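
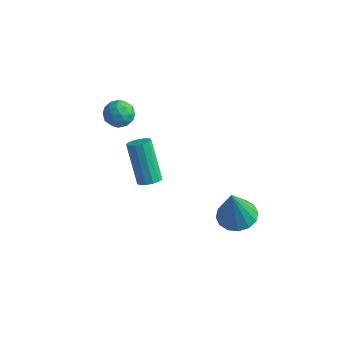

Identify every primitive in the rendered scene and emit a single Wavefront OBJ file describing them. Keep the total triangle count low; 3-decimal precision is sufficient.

v 1.694 2.309 -2.168
v 2.612 2.363 -2.132
v 1.646 1.851 -0.252
v 2.459 2.802 -2.03
v 2.101 3.109 -1.966
v 1.634 3.202 -1.955
v 1.183 3.056 -2.002
v 0.869 2.71 -2.093
v 0.776 2.256 -2.204
v 0.929 1.816 -2.305
v 1.287 1.509 -2.369
v 1.754 1.416 -2.38
v 2.205 1.562 -2.334
v 2.519 1.909 -2.243
v -3.745 2.407 2.675
v -3.265 1.91 2.424
v -4.455 1.53 3.056
v -3.975 1.033 2.805
v -3.801 1.452 3.384
v -3.362 1.994 3.149
v -4.358 1.446 2.331
v -3.919 1.988 2.096
v -3.643 1.315 2.212
v -3.299 1.319 2.862
v -4.421 2.121 2.618
v -4.077 2.125 3.268
v -3.443 2.236 2.516
v -4.277 1.204 2.964
v -4.175 1.451 3.304
v -3.893 1.158 3.157
v -3.5 2.285 2.942
v -3.218 1.993 2.795
v -3.533 1.724 3.359
v -4.502 1.447 2.685
v -4.22 1.155 2.538
v -3.827 2.282 2.323
v -3.545 1.989 2.176
v -4.187 1.716 2.121
v -3.383 1.594 2.244
v -3.8 1.078 2.468
v -4.025 1.321 2.189
v -3.767 1.64 2.051
v -3.181 1.596 2.626
v -3.598 1.08 2.85
v -3.496 1.327 3.19
v -3.238 1.646 3.052
v -3.403 1.247 2.501
v -4.122 2.36 2.63
v -4.539 1.844 2.854
v -4.482 1.794 2.428
v -4.224 2.113 2.29
v -3.92 2.362 3.012
v -4.337 1.846 3.236
v -3.953 1.8 3.429
v -3.695 2.119 3.291
v -4.317 2.193 2.979
v -1.632 0.596 0.085
v -1.151 0.579 0.352
v -2.087 1.227 2.081
v -2.568 1.244 1.815
v -1.175 0.864 0.233
v -2.11 1.512 1.962
v -1.344 1.064 0.066
v -2.279 1.712 1.796
v -1.604 1.115 -0.094
v -2.539 1.763 1.635
v -1.873 1.002 -0.197
v -2.809 1.65 1.532
v -2.066 0.76 -0.211
v -3.001 1.408 1.519
v -2.121 0.466 -0.13
v -3.057 1.113 1.599
v -2.021 0.213 0.019
v -2.957 0.861 1.748
v -1.798 0.082 0.189
v -2.733 0.73 1.918
v -1.522 0.114 0.326
v -2.457 0.762 2.055
v -1.281 0.299 0.387
v -2.216 0.947 2.116
f 2 1 4
f 2 4 3
f 4 1 5
f 4 5 3
f 5 1 6
f 5 6 3
f 6 1 7
f 6 7 3
f 7 1 8
f 7 8 3
f 8 1 9
f 8 9 3
f 9 1 10
f 9 10 3
f 10 1 11
f 10 11 3
f 11 1 12
f 11 12 3
f 12 1 13
f 12 13 3
f 13 1 14
f 13 14 3
f 14 1 2
f 14 2 3
f 15 52 31
f 52 26 55
f 31 55 20
f 52 55 31
f 15 31 27
f 31 20 32
f 27 32 16
f 31 32 27
f 15 27 36
f 27 16 37
f 36 37 22
f 27 37 36
f 15 36 48
f 36 22 51
f 48 51 25
f 36 51 48
f 15 48 52
f 48 25 56
f 52 56 26
f 48 56 52
f 16 32 43
f 32 20 46
f 43 46 24
f 32 46 43
f 20 55 33
f 55 26 54
f 33 54 19
f 55 54 33
f 26 56 53
f 56 25 49
f 53 49 17
f 56 49 53
f 25 51 50
f 51 22 38
f 50 38 21
f 51 38 50
f 22 37 42
f 37 16 39
f 42 39 23
f 37 39 42
f 18 44 30
f 44 24 45
f 30 45 19
f 44 45 30
f 18 30 28
f 30 19 29
f 28 29 17
f 30 29 28
f 18 28 35
f 28 17 34
f 35 34 21
f 28 34 35
f 18 35 40
f 35 21 41
f 40 41 23
f 35 41 40
f 18 40 44
f 40 23 47
f 44 47 24
f 40 47 44
f 19 45 33
f 45 24 46
f 33 46 20
f 45 46 33
f 17 29 53
f 29 19 54
f 53 54 26
f 29 54 53
f 21 34 50
f 34 17 49
f 50 49 25
f 34 49 50
f 23 41 42
f 41 21 38
f 42 38 22
f 41 38 42
f 24 47 43
f 47 23 39
f 43 39 16
f 47 39 43
f 58 57 61
f 58 61 59
f 59 61 62
f 59 62 60
f 61 57 63
f 61 63 62
f 62 63 64
f 62 64 60
f 63 57 65
f 63 65 64
f 64 65 66
f 64 66 60
f 65 57 67
f 65 67 66
f 66 67 68
f 66 68 60
f 67 57 69
f 67 69 68
f 68 69 70
f 68 70 60
f 69 57 71
f 69 71 70
f 70 71 72
f 70 72 60
f 71 57 73
f 71 73 72
f 72 73 74
f 72 74 60
f 73 57 75
f 73 75 74
f 74 75 76
f 74 76 60
f 75 57 77
f 75 77 76
f 76 77 78
f 76 78 60
f 77 57 79
f 77 79 78
f 78 79 80
f 78 80 60
f 79 57 58
f 79 58 80
f 80 58 59
f 80 59 60



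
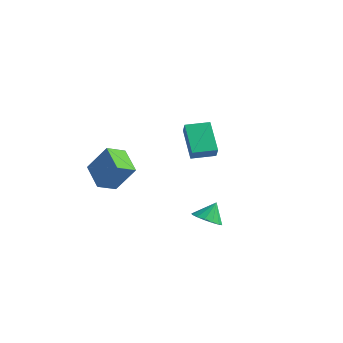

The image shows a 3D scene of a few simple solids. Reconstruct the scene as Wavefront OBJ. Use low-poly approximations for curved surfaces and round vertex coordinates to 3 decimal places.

v 3.269 -0.716 -4.174
v 3.716 -0.093 -4.605
v 3.351 -0.064 -3.146
v 3.278 0.027 -4.646
v 2.838 -0.053 -4.56
v 2.513 -0.311 -4.371
v 2.391 -0.677 -4.129
v 2.504 -1.053 -3.899
v 2.822 -1.34 -3.743
v 3.26 -1.459 -3.702
v 3.7 -1.379 -3.788
v 4.025 -1.121 -3.977
v 4.147 -0.755 -4.219
v 4.034 -0.379 -4.449
v -3.309 -2.144 -3.58
v -4.78 -1.454 -2.853
v -3.034 -1.017 -4.095
v -4.505 -0.326 -3.368
v -2.275 -1.654 -1.952
v -3.746 -0.963 -1.225
v -2 -0.526 -2.467
v -3.471 0.164 -1.74
v -0.12 1.725 -1.766
v 0.344 1.341 -1.045
v -1.487 2.616 -0.413
v -1.022 2.233 0.309
v 0.702 2.867 -1.689
v 1.167 2.484 -0.967
v -0.664 3.759 -0.335
v -0.2 3.375 0.386
f 2 1 4
f 2 4 3
f 4 1 5
f 4 5 3
f 5 1 6
f 5 6 3
f 6 1 7
f 6 7 3
f 7 1 8
f 7 8 3
f 8 1 9
f 8 9 3
f 9 1 10
f 9 10 3
f 10 1 11
f 10 11 3
f 11 1 12
f 11 12 3
f 12 1 13
f 12 13 3
f 13 1 14
f 13 14 3
f 14 1 2
f 14 2 3
f 16 18 15
f 19 16 15
f 15 18 17
f 17 19 15
f 16 22 18
f 20 16 19
f 20 22 16
f 18 22 17
f 21 19 17
f 17 22 21
f 21 20 19
f 22 20 21
f 24 26 23
f 27 24 23
f 23 26 25
f 25 27 23
f 24 30 26
f 28 24 27
f 28 30 24
f 26 30 25
f 29 27 25
f 25 30 29
f 29 28 27
f 30 28 29



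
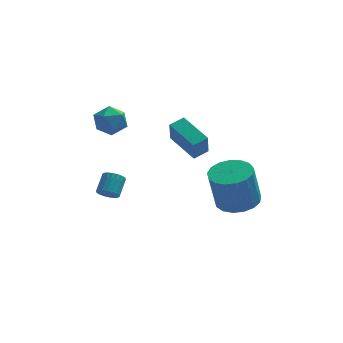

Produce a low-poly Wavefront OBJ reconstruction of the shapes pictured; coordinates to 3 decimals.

v -2.23 1.437 -1.535
v -1.698 1.394 -1.705
v -1.418 2.221 -1.035
v -1.95 2.263 -0.865
v -1.795 1.558 -1.866
v -1.515 2.385 -1.196
v -1.978 1.697 -1.962
v -1.698 2.524 -1.292
v -2.211 1.785 -1.973
v -1.932 2.612 -1.303
v -2.447 1.804 -1.897
v -2.168 2.631 -1.228
v -2.641 1.75 -1.75
v -2.362 2.577 -1.08
v -2.753 1.634 -1.56
v -2.474 2.461 -0.89
v -2.762 1.479 -1.365
v -2.482 2.306 -0.695
v -2.665 1.315 -1.204
v -2.385 2.142 -0.534
v -2.482 1.176 -1.108
v -2.202 2.003 -0.438
v -2.248 1.088 -1.097
v -1.969 1.915 -0.427
v -2.012 1.069 -1.172
v -1.733 1.896 -0.503
v -1.818 1.123 -1.32
v -1.539 1.95 -0.65
v -1.706 1.239 -1.51
v -1.427 2.066 -0.84
v 3.673 -0.755 -0.521
v 4.636 -1.154 -0.395
v 4.27 -1.404 1.607
v 3.307 -1.005 1.481
v 4.699 -0.661 -0.322
v 4.334 -0.911 1.68
v 4.528 -0.189 -0.294
v 4.163 -0.44 1.708
v 4.16 0.153 -0.318
v 3.795 -0.098 1.683
v 3.681 0.287 -0.389
v 3.316 0.036 1.613
v 3.2 0.182 -0.49
v 2.835 -0.068 1.512
v 2.827 -0.137 -0.598
v 2.462 -0.387 1.404
v 2.648 -0.598 -0.688
v 2.283 -0.848 1.314
v 2.703 -1.094 -0.74
v 2.338 -1.345 1.262
v 2.981 -1.513 -0.742
v 2.616 -1.764 1.26
v 3.417 -1.759 -0.693
v 3.052 -2.009 1.309
v 3.911 -1.774 -0.605
v 3.546 -2.024 1.397
v 4.351 -1.556 -0.497
v 3.986 -1.806 1.504
v 1.718 0.852 1.218
v 1.677 0.288 2.421
v 0.648 2.154 1.791
v 0.607 1.59 2.995
v 2.373 1.29 1.445
v 2.332 0.726 2.649
v 1.303 2.592 2.019
v 1.262 2.028 3.222
v -2.661 3.056 2.04
v -1.798 3.284 2.012
v -2.402 2.216 3.188
v -1.539 2.444 3.16
v -2.154 3.049 3.394
v -2.314 3.568 2.684
v -1.886 1.932 2.516
v -2.046 2.451 1.806
v -1.319 2.59 2.306
v -1.484 3.28 2.849
v -2.716 2.22 2.351
v -2.881 2.91 2.894
f 2 1 5
f 2 5 3
f 3 5 6
f 3 6 4
f 5 1 7
f 5 7 6
f 6 7 8
f 6 8 4
f 7 1 9
f 7 9 8
f 8 9 10
f 8 10 4
f 9 1 11
f 9 11 10
f 10 11 12
f 10 12 4
f 11 1 13
f 11 13 12
f 12 13 14
f 12 14 4
f 13 1 15
f 13 15 14
f 14 15 16
f 14 16 4
f 15 1 17
f 15 17 16
f 16 17 18
f 16 18 4
f 17 1 19
f 17 19 18
f 18 19 20
f 18 20 4
f 19 1 21
f 19 21 20
f 20 21 22
f 20 22 4
f 21 1 23
f 21 23 22
f 22 23 24
f 22 24 4
f 23 1 25
f 23 25 24
f 24 25 26
f 24 26 4
f 25 1 27
f 25 27 26
f 26 27 28
f 26 28 4
f 27 1 29
f 27 29 28
f 28 29 30
f 28 30 4
f 29 1 2
f 29 2 30
f 30 2 3
f 30 3 4
f 32 31 35
f 32 35 33
f 33 35 36
f 33 36 34
f 35 31 37
f 35 37 36
f 36 37 38
f 36 38 34
f 37 31 39
f 37 39 38
f 38 39 40
f 38 40 34
f 39 31 41
f 39 41 40
f 40 41 42
f 40 42 34
f 41 31 43
f 41 43 42
f 42 43 44
f 42 44 34
f 43 31 45
f 43 45 44
f 44 45 46
f 44 46 34
f 45 31 47
f 45 47 46
f 46 47 48
f 46 48 34
f 47 31 49
f 47 49 48
f 48 49 50
f 48 50 34
f 49 31 51
f 49 51 50
f 50 51 52
f 50 52 34
f 51 31 53
f 51 53 52
f 52 53 54
f 52 54 34
f 53 31 55
f 53 55 54
f 54 55 56
f 54 56 34
f 55 31 57
f 55 57 56
f 56 57 58
f 56 58 34
f 57 31 32
f 57 32 58
f 58 32 33
f 58 33 34
f 60 62 59
f 63 60 59
f 59 62 61
f 61 63 59
f 60 66 62
f 64 60 63
f 64 66 60
f 62 66 61
f 65 63 61
f 61 66 65
f 65 64 63
f 66 64 65
f 67 78 72
f 67 72 68
f 67 68 74
f 67 74 77
f 67 77 78
f 68 72 76
f 72 78 71
f 78 77 69
f 77 74 73
f 74 68 75
f 70 76 71
f 70 71 69
f 70 69 73
f 70 73 75
f 70 75 76
f 71 76 72
f 69 71 78
f 73 69 77
f 75 73 74
f 76 75 68



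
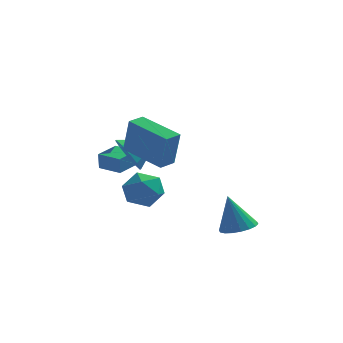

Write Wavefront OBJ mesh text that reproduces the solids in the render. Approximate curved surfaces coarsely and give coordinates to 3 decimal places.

v -3.307 -0.191 -0.365
v -2.691 -0.719 -1
v -2.073 0.371 0.365
v -2.798 -0.148 -1.259
v -3.099 0.407 -1.177
v -3.48 0.733 -0.785
v -3.795 0.706 -0.232
v -3.923 0.336 0.27
v -3.816 -0.235 0.529
v -3.514 -0.79 0.447
v -3.134 -1.116 0.055
v -2.819 -1.089 -0.498
v 1.608 -1.787 -3.857
v 2.347 -2.174 -3.609
v 1.112 -1.613 -2.103
v 2.445 -1.8 -3.619
v 2.377 -1.423 -3.675
v 2.157 -1.118 -3.767
v 1.828 -0.945 -3.877
v 1.456 -0.939 -3.983
v 1.113 -1.101 -4.064
v 0.869 -1.399 -4.104
v 0.771 -1.774 -4.094
v 0.839 -2.151 -4.038
v 1.059 -2.456 -3.946
v 1.388 -2.628 -3.836
v 1.76 -2.634 -3.73
v 2.102 -2.472 -3.649
v -4.756 1.112 -1.735
v -4.775 1.03 -0.869
v -4.114 2.201 -1.617
v -4.133 2.119 -0.751
v -3.747 0.521 -1.769
v -3.766 0.439 -0.903
v -3.105 1.61 -1.651
v -3.124 1.528 -0.785
v -1.578 -3.421 0.231
v -1.292 -3.735 1.99
v -3.277 -2.152 0.734
v -2.991 -2.466 2.493
v -1.069 -2.754 0.267
v -0.783 -3.068 2.026
v -2.768 -1.485 0.77
v -2.482 -1.799 2.529
v -3.458 1.058 -2.712
v -2.461 1.331 -2.469
v -2.959 -0.571 -2.931
v -1.962 -0.298 -2.688
v -2.714 -0.283 -1.938
v -3.023 0.724 -1.803
v -2.397 0.036 -3.597
v -2.706 1.043 -3.462
v -1.805 0.699 -3.016
v -2.001 0.502 -1.991
v -3.419 0.258 -3.409
v -3.615 0.061 -2.384
f 2 1 4
f 2 4 3
f 4 1 5
f 4 5 3
f 5 1 6
f 5 6 3
f 6 1 7
f 6 7 3
f 7 1 8
f 7 8 3
f 8 1 9
f 8 9 3
f 9 1 10
f 9 10 3
f 10 1 11
f 10 11 3
f 11 1 12
f 11 12 3
f 12 1 2
f 12 2 3
f 14 13 16
f 14 16 15
f 16 13 17
f 16 17 15
f 17 13 18
f 17 18 15
f 18 13 19
f 18 19 15
f 19 13 20
f 19 20 15
f 20 13 21
f 20 21 15
f 21 13 22
f 21 22 15
f 22 13 23
f 22 23 15
f 23 13 24
f 23 24 15
f 24 13 25
f 24 25 15
f 25 13 26
f 25 26 15
f 26 13 27
f 26 27 15
f 27 13 28
f 27 28 15
f 28 13 14
f 28 14 15
f 30 32 29
f 33 30 29
f 29 32 31
f 31 33 29
f 30 36 32
f 34 30 33
f 34 36 30
f 32 36 31
f 35 33 31
f 31 36 35
f 35 34 33
f 36 34 35
f 38 40 37
f 41 38 37
f 37 40 39
f 39 41 37
f 38 44 40
f 42 38 41
f 42 44 38
f 40 44 39
f 43 41 39
f 39 44 43
f 43 42 41
f 44 42 43
f 45 56 50
f 45 50 46
f 45 46 52
f 45 52 55
f 45 55 56
f 46 50 54
f 50 56 49
f 56 55 47
f 55 52 51
f 52 46 53
f 48 54 49
f 48 49 47
f 48 47 51
f 48 51 53
f 48 53 54
f 49 54 50
f 47 49 56
f 51 47 55
f 53 51 52
f 54 53 46



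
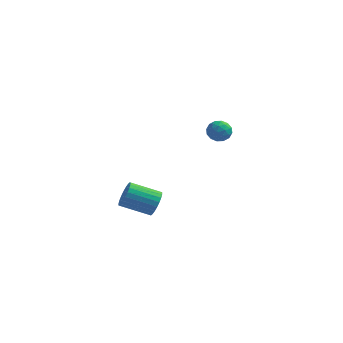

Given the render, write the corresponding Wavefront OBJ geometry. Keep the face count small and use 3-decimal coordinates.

v 0.894 3.33 -1.943
v 1.344 2.917 -1.592
v 0.016 2.763 -1.488
v 0.466 2.35 -1.137
v 0.401 3.029 -0.961
v 0.944 3.379 -1.242
v 0.416 2.301 -1.838
v 0.959 2.651 -2.119
v 1.048 2.28 -1.527
v 1.039 2.73 -0.985
v 0.321 2.95 -2.095
v 0.312 3.4 -1.553
v 1.196 3.173 -1.808
v 0.164 2.507 -1.272
v 0.126 2.906 -1.169
v 0.39 2.663 -0.963
v 0.961 3.445 -1.602
v 1.225 3.202 -1.396
v 0.671 3.268 -1.025
v 0.135 2.478 -1.684
v 0.399 2.235 -1.478
v 0.97 3.017 -2.117
v 1.234 2.774 -1.911
v 0.689 2.412 -2.055
v 1.286 2.556 -1.563
v 0.771 2.223 -1.295
v 0.741 2.194 -1.707
v 1.06 2.4 -1.873
v 1.281 2.821 -1.244
v 0.765 2.487 -0.977
v 0.727 2.887 -0.873
v 1.046 3.093 -1.039
v 1.107 2.447 -1.206
v 0.595 3.193 -2.103
v 0.079 2.859 -1.836
v 0.314 2.587 -2.041
v 0.633 2.793 -2.207
v 0.589 3.457 -1.785
v 0.074 3.124 -1.517
v 0.3 3.28 -1.207
v 0.619 3.486 -1.373
v 0.253 3.233 -1.874
v -0.414 -3.631 -3.339
v -0.072 -3.868 -2.716
v -1.523 -4.286 -2.077
v -1.866 -4.049 -2.701
v -0.123 -3.587 -2.649
v -1.575 -4.006 -2.011
v -0.219 -3.314 -2.688
v -1.671 -3.732 -2.05
v -0.345 -3.088 -2.826
v -1.796 -3.507 -2.188
v -0.481 -2.945 -3.042
v -1.933 -3.364 -2.404
v -0.607 -2.907 -3.303
v -2.059 -3.325 -2.665
v -0.704 -2.979 -3.57
v -2.155 -3.397 -2.932
v -0.756 -3.15 -3.802
v -2.208 -3.568 -3.163
v -0.757 -3.394 -3.963
v -2.208 -3.812 -3.324
v -0.705 -3.674 -4.029
v -2.157 -4.093 -3.391
v -0.609 -3.948 -3.99
v -2.061 -4.366 -3.352
v -0.484 -4.173 -3.852
v -1.935 -4.592 -3.214
v -0.347 -4.316 -3.636
v -1.799 -4.735 -2.998
v -0.221 -4.355 -3.375
v -1.673 -4.773 -2.737
v -0.125 -4.283 -3.108
v -1.576 -4.701 -2.47
v -0.072 -4.112 -2.877
v -1.524 -4.53 -2.238
f 1 38 17
f 38 12 41
f 17 41 6
f 38 41 17
f 1 17 13
f 17 6 18
f 13 18 2
f 17 18 13
f 1 13 22
f 13 2 23
f 22 23 8
f 13 23 22
f 1 22 34
f 22 8 37
f 34 37 11
f 22 37 34
f 1 34 38
f 34 11 42
f 38 42 12
f 34 42 38
f 2 18 29
f 18 6 32
f 29 32 10
f 18 32 29
f 6 41 19
f 41 12 40
f 19 40 5
f 41 40 19
f 12 42 39
f 42 11 35
f 39 35 3
f 42 35 39
f 11 37 36
f 37 8 24
f 36 24 7
f 37 24 36
f 8 23 28
f 23 2 25
f 28 25 9
f 23 25 28
f 4 30 16
f 30 10 31
f 16 31 5
f 30 31 16
f 4 16 14
f 16 5 15
f 14 15 3
f 16 15 14
f 4 14 21
f 14 3 20
f 21 20 7
f 14 20 21
f 4 21 26
f 21 7 27
f 26 27 9
f 21 27 26
f 4 26 30
f 26 9 33
f 30 33 10
f 26 33 30
f 5 31 19
f 31 10 32
f 19 32 6
f 31 32 19
f 3 15 39
f 15 5 40
f 39 40 12
f 15 40 39
f 7 20 36
f 20 3 35
f 36 35 11
f 20 35 36
f 9 27 28
f 27 7 24
f 28 24 8
f 27 24 28
f 10 33 29
f 33 9 25
f 29 25 2
f 33 25 29
f 44 43 47
f 44 47 45
f 45 47 48
f 45 48 46
f 47 43 49
f 47 49 48
f 48 49 50
f 48 50 46
f 49 43 51
f 49 51 50
f 50 51 52
f 50 52 46
f 51 43 53
f 51 53 52
f 52 53 54
f 52 54 46
f 53 43 55
f 53 55 54
f 54 55 56
f 54 56 46
f 55 43 57
f 55 57 56
f 56 57 58
f 56 58 46
f 57 43 59
f 57 59 58
f 58 59 60
f 58 60 46
f 59 43 61
f 59 61 60
f 60 61 62
f 60 62 46
f 61 43 63
f 61 63 62
f 62 63 64
f 62 64 46
f 63 43 65
f 63 65 64
f 64 65 66
f 64 66 46
f 65 43 67
f 65 67 66
f 66 67 68
f 66 68 46
f 67 43 69
f 67 69 68
f 68 69 70
f 68 70 46
f 69 43 71
f 69 71 70
f 70 71 72
f 70 72 46
f 71 43 73
f 71 73 72
f 72 73 74
f 72 74 46
f 73 43 75
f 73 75 74
f 74 75 76
f 74 76 46
f 75 43 44
f 75 44 76
f 76 44 45
f 76 45 46



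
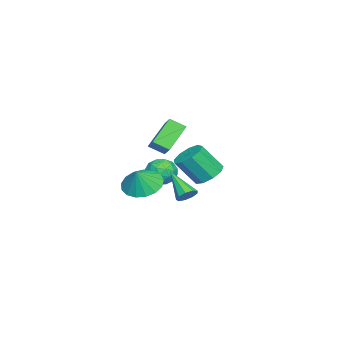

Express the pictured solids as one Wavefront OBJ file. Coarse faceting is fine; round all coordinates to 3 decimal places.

v 2.282 -3.223 0.109
v 3.116 -2.76 -0.376
v 2.918 -3.317 1.111
v 2.857 -2.367 -0.176
v 2.466 -2.169 0.091
v 2.034 -2.214 0.361
v 1.658 -2.489 0.574
v 1.425 -2.933 0.68
v 1.389 -3.443 0.655
v 1.557 -3.903 0.506
v 1.892 -4.207 0.265
v 2.316 -4.286 -0.011
v 2.732 -4.122 -0.26
v 3.045 -3.751 -0.424
v 3.184 -3.26 -0.466
v -0.425 -0.653 -0.055
v 0.416 -0.711 -0.305
v 0.767 -1.704 1.105
v -0.075 -1.647 1.355
v 0.34 -0.232 0.052
v 0.691 -1.225 1.462
v -0.095 0.05 0.359
v 0.256 -0.944 1.768
v -0.684 0.003 0.472
v -0.333 -0.991 1.881
v -1.153 -0.352 0.339
v -0.802 -1.345 1.748
v -1.28 -0.847 0.021
v -0.93 -1.841 1.431
v -1.008 -1.252 -0.332
v -0.657 -2.245 1.078
v -0.463 -1.376 -0.555
v -0.113 -2.37 0.855
v 0.099 -1.163 -0.544
v 0.45 -2.156 0.865
v 3.416 -0.631 0.068
v 3.92 -0.889 0.196
v 2.564 -1.729 1.212
v 3.857 -0.584 0.442
v 3.589 -0.301 0.514
v 3.239 -0.173 0.377
v 2.973 -0.258 0.096
v 2.913 -0.518 -0.198
v 3.09 -0.831 -0.367
v 3.418 -1.05 -0.333
v 3.746 -1.073 -0.11
v -2.581 -3.006 -0.68
v -2.029 -2.954 -1.394
v -1.951 -4.266 -0.286
v -1.399 -4.214 -1
v -1.309 -3.63 -0.315
v -1.699 -2.851 -0.559
v -2.281 -4.369 -1.121
v -2.671 -3.59 -1.365
v -1.843 -3.796 -1.667
v -1.243 -3.339 -1.168
v -2.737 -3.881 -0.512
v -2.137 -3.424 -0.013
v -2.36 -2.869 -1.072
v -1.62 -4.351 -0.608
v -1.567 -4.008 -0.205
v -1.242 -3.977 -0.625
v -2.166 -2.809 -0.581
v -1.842 -2.778 -1
v -1.419 -3.176 -0.366
v -2.138 -4.442 -0.68
v -1.814 -4.411 -1.099
v -2.738 -3.243 -1.055
v -2.413 -3.212 -1.475
v -2.561 -4.044 -1.314
v -1.927 -3.333 -1.652
v -1.556 -4.074 -1.42
v -2.075 -4.165 -1.491
v -2.304 -3.707 -1.635
v -1.574 -3.065 -1.359
v -1.203 -3.806 -1.127
v -1.151 -3.463 -0.724
v -1.38 -3.005 -0.868
v -1.465 -3.56 -1.519
v -2.777 -3.414 -0.553
v -2.406 -4.155 -0.321
v -2.6 -4.215 -0.812
v -2.829 -3.757 -0.956
v -2.424 -3.146 -0.26
v -2.053 -3.887 -0.028
v -1.676 -3.513 -0.045
v -1.905 -3.055 -0.189
v -2.515 -3.66 -0.161
v -4.346 -3.27 1.188
v -4.212 -4.127 1.685
v -3.493 -2.736 1.879
v -3.359 -3.593 2.376
v -3.061 -3.767 -0.016
v -2.927 -4.624 0.481
v -2.208 -3.233 0.675
v -2.074 -4.09 1.172
f 2 1 4
f 2 4 3
f 4 1 5
f 4 5 3
f 5 1 6
f 5 6 3
f 6 1 7
f 6 7 3
f 7 1 8
f 7 8 3
f 8 1 9
f 8 9 3
f 9 1 10
f 9 10 3
f 10 1 11
f 10 11 3
f 11 1 12
f 11 12 3
f 12 1 13
f 12 13 3
f 13 1 14
f 13 14 3
f 14 1 15
f 14 15 3
f 15 1 2
f 15 2 3
f 17 16 20
f 17 20 18
f 18 20 21
f 18 21 19
f 20 16 22
f 20 22 21
f 21 22 23
f 21 23 19
f 22 16 24
f 22 24 23
f 23 24 25
f 23 25 19
f 24 16 26
f 24 26 25
f 25 26 27
f 25 27 19
f 26 16 28
f 26 28 27
f 27 28 29
f 27 29 19
f 28 16 30
f 28 30 29
f 29 30 31
f 29 31 19
f 30 16 32
f 30 32 31
f 31 32 33
f 31 33 19
f 32 16 34
f 32 34 33
f 33 34 35
f 33 35 19
f 34 16 17
f 34 17 35
f 35 17 18
f 35 18 19
f 37 36 39
f 37 39 38
f 39 36 40
f 39 40 38
f 40 36 41
f 40 41 38
f 41 36 42
f 41 42 38
f 42 36 43
f 42 43 38
f 43 36 44
f 43 44 38
f 44 36 45
f 44 45 38
f 45 36 46
f 45 46 38
f 46 36 37
f 46 37 38
f 47 84 63
f 84 58 87
f 63 87 52
f 84 87 63
f 47 63 59
f 63 52 64
f 59 64 48
f 63 64 59
f 47 59 68
f 59 48 69
f 68 69 54
f 59 69 68
f 47 68 80
f 68 54 83
f 80 83 57
f 68 83 80
f 47 80 84
f 80 57 88
f 84 88 58
f 80 88 84
f 48 64 75
f 64 52 78
f 75 78 56
f 64 78 75
f 52 87 65
f 87 58 86
f 65 86 51
f 87 86 65
f 58 88 85
f 88 57 81
f 85 81 49
f 88 81 85
f 57 83 82
f 83 54 70
f 82 70 53
f 83 70 82
f 54 69 74
f 69 48 71
f 74 71 55
f 69 71 74
f 50 76 62
f 76 56 77
f 62 77 51
f 76 77 62
f 50 62 60
f 62 51 61
f 60 61 49
f 62 61 60
f 50 60 67
f 60 49 66
f 67 66 53
f 60 66 67
f 50 67 72
f 67 53 73
f 72 73 55
f 67 73 72
f 50 72 76
f 72 55 79
f 76 79 56
f 72 79 76
f 51 77 65
f 77 56 78
f 65 78 52
f 77 78 65
f 49 61 85
f 61 51 86
f 85 86 58
f 61 86 85
f 53 66 82
f 66 49 81
f 82 81 57
f 66 81 82
f 55 73 74
f 73 53 70
f 74 70 54
f 73 70 74
f 56 79 75
f 79 55 71
f 75 71 48
f 79 71 75
f 90 92 89
f 93 90 89
f 89 92 91
f 91 93 89
f 90 96 92
f 94 90 93
f 94 96 90
f 92 96 91
f 95 93 91
f 91 96 95
f 95 94 93
f 96 94 95



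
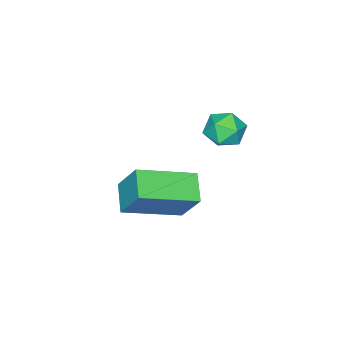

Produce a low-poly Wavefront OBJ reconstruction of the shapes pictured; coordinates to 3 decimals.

v -2.834 2.189 2.402
v -2.277 2.29 1.932
v -2.383 1.13 2.708
v -1.826 1.231 2.238
v -1.873 1.643 2.846
v -2.151 2.297 2.657
v -2.509 1.123 1.983
v -2.787 1.777 1.794
v -2.076 1.631 1.673
v -1.683 1.952 2.206
v -2.977 1.468 2.434
v -2.584 1.789 2.967
v -2.496 -0.172 -1.739
v -2.386 0.639 -0.47
v -1.758 0.507 -2.237
v -1.647 1.318 -0.969
v -0.933 -1.398 -1.091
v -0.822 -0.587 0.177
v -0.194 -0.719 -1.59
v -0.084 0.092 -0.321
f 1 12 6
f 1 6 2
f 1 2 8
f 1 8 11
f 1 11 12
f 2 6 10
f 6 12 5
f 12 11 3
f 11 8 7
f 8 2 9
f 4 10 5
f 4 5 3
f 4 3 7
f 4 7 9
f 4 9 10
f 5 10 6
f 3 5 12
f 7 3 11
f 9 7 8
f 10 9 2
f 14 16 13
f 17 14 13
f 13 16 15
f 15 17 13
f 14 20 16
f 18 14 17
f 18 20 14
f 16 20 15
f 19 17 15
f 15 20 19
f 19 18 17
f 20 18 19



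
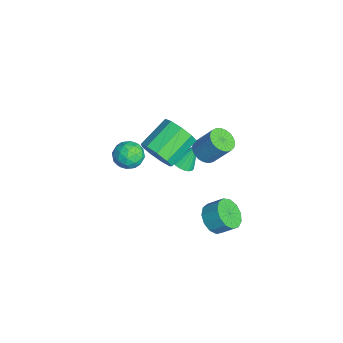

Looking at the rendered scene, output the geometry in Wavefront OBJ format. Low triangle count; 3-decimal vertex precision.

v -3.222 0.062 -2.232
v -2.69 0.49 -2.425
v -3.418 0.958 -0.788
v -2.924 0.627 -2.542
v -3.209 0.666 -2.605
v -3.497 0.6 -2.603
v -3.738 0.442 -2.538
v -3.889 0.218 -2.419
v -3.925 -0.033 -2.268
v -3.839 -0.268 -2.111
v -3.647 -0.446 -1.974
v -3.381 -0.535 -1.882
v -3.088 -0.522 -1.851
v -2.818 -0.408 -1.885
v -2.618 -0.212 -1.979
v -2.522 0.031 -2.117
v -2.547 0.279 -2.275
v -0.075 1.253 -4.154
v 0.821 1.256 -4.552
v 1.15 2.051 -3.804
v 0.255 2.047 -3.406
v 0.528 1.635 -4.826
v 0.857 2.43 -4.078
v 0.043 1.893 -4.886
v 0.372 2.688 -4.138
v -0.479 1.947 -4.714
v -0.15 2.742 -3.967
v -0.872 1.781 -4.365
v -0.543 2.576 -3.617
v -1.013 1.447 -3.948
v -0.684 2.242 -3.2
v -0.855 1.051 -3.597
v -0.526 1.846 -2.849
v -0.45 0.719 -3.422
v -0.121 1.514 -2.674
v 0.075 0.557 -3.48
v 0.404 1.352 -2.732
v 0.552 0.615 -3.752
v 0.881 1.41 -3.004
v 0.83 0.876 -4.152
v 1.159 1.671 -3.404
v -0.969 0.87 1.209
v -0.318 0.428 1.278
v 0.12 1.288 2.641
v -0.531 1.73 2.571
v -0.213 0.675 1.089
v 0.225 1.535 2.451
v -0.239 0.956 0.92
v 0.199 1.816 2.282
v -0.391 1.221 0.801
v 0.047 2.082 2.163
v -0.643 1.426 0.752
v -0.205 2.287 2.115
v -0.952 1.535 0.783
v -0.513 2.395 2.146
v -1.263 1.529 0.887
v -0.825 2.389 2.25
v -1.524 1.409 1.047
v -1.086 2.269 2.41
v -1.689 1.195 1.235
v -1.25 2.056 2.597
v -1.729 0.926 1.418
v -1.291 1.786 2.78
v -1.638 0.646 1.565
v -1.2 1.507 2.928
v -1.431 0.406 1.65
v -0.993 1.266 3.013
v -1.145 0.245 1.66
v -0.706 1.106 3.022
v -0.828 0.193 1.591
v -0.389 1.053 2.953
v -0.535 0.258 1.456
v -0.097 1.118 2.818
v -1.961 -2.266 0.335
v -1.273 -2.785 -0.003
v -2.307 -3.355 1.303
v -1.619 -3.874 0.965
v -1.427 -3.11 1.451
v -1.213 -2.437 0.853
v -2.367 -3.703 0.447
v -2.153 -3.03 -0.151
v -1.524 -3.673 0.066
v -0.943 -3.306 0.687
v -2.637 -2.834 0.613
v -2.056 -2.467 1.234
v -1.587 -2.43 0.082
v -1.993 -3.71 1.218
v -1.88 -3.261 1.504
v -1.476 -3.566 1.305
v -1.551 -2.226 0.584
v -1.147 -2.53 0.386
v -1.238 -2.722 1.24
v -2.433 -3.61 0.914
v -2.029 -3.914 0.716
v -2.104 -2.574 -0.005
v -1.7 -2.879 -0.204
v -2.342 -3.418 0.06
v -1.33 -3.256 -0.077
v -1.533 -3.897 0.492
v -1.973 -3.796 0.188
v -1.847 -3.4 -0.164
v -0.988 -3.041 0.288
v -1.192 -3.681 0.856
v -1.079 -3.233 1.142
v -0.953 -2.837 0.791
v -1.136 -3.563 0.328
v -2.388 -2.459 0.444
v -2.592 -3.099 1.012
v -2.627 -3.303 0.509
v -2.501 -2.907 0.158
v -2.047 -2.243 0.808
v -2.25 -2.884 1.377
v -1.733 -2.74 1.464
v -1.607 -2.344 1.112
v -2.444 -2.577 0.972
v -0.086 -1.825 2.247
v 0.526 -1.87 3.112
v -0.563 -0.421 3.958
v -1.174 -0.375 3.093
v 0.798 -1.391 2.641
v -0.291 0.059 3.486
v 0.656 -1.114 1.985
v -0.432 0.335 2.831
v 0.168 -1.17 1.452
v -0.921 0.279 2.298
v -0.44 -1.533 1.292
v -1.528 -0.083 2.137
v -0.881 -2.031 1.578
v -1.97 -0.582 2.423
v -0.951 -2.433 2.177
v -2.039 -0.984 3.023
v -0.615 -2.551 2.809
v -1.704 -1.101 3.655
v -0.032 -2.328 3.178
v -1.121 -0.879 4.024
f 2 1 4
f 2 4 3
f 4 1 5
f 4 5 3
f 5 1 6
f 5 6 3
f 6 1 7
f 6 7 3
f 7 1 8
f 7 8 3
f 8 1 9
f 8 9 3
f 9 1 10
f 9 10 3
f 10 1 11
f 10 11 3
f 11 1 12
f 11 12 3
f 12 1 13
f 12 13 3
f 13 1 14
f 13 14 3
f 14 1 15
f 14 15 3
f 15 1 16
f 15 16 3
f 16 1 17
f 16 17 3
f 17 1 2
f 17 2 3
f 19 18 22
f 19 22 20
f 20 22 23
f 20 23 21
f 22 18 24
f 22 24 23
f 23 24 25
f 23 25 21
f 24 18 26
f 24 26 25
f 25 26 27
f 25 27 21
f 26 18 28
f 26 28 27
f 27 28 29
f 27 29 21
f 28 18 30
f 28 30 29
f 29 30 31
f 29 31 21
f 30 18 32
f 30 32 31
f 31 32 33
f 31 33 21
f 32 18 34
f 32 34 33
f 33 34 35
f 33 35 21
f 34 18 36
f 34 36 35
f 35 36 37
f 35 37 21
f 36 18 38
f 36 38 37
f 37 38 39
f 37 39 21
f 38 18 40
f 38 40 39
f 39 40 41
f 39 41 21
f 40 18 19
f 40 19 41
f 41 19 20
f 41 20 21
f 43 42 46
f 43 46 44
f 44 46 47
f 44 47 45
f 46 42 48
f 46 48 47
f 47 48 49
f 47 49 45
f 48 42 50
f 48 50 49
f 49 50 51
f 49 51 45
f 50 42 52
f 50 52 51
f 51 52 53
f 51 53 45
f 52 42 54
f 52 54 53
f 53 54 55
f 53 55 45
f 54 42 56
f 54 56 55
f 55 56 57
f 55 57 45
f 56 42 58
f 56 58 57
f 57 58 59
f 57 59 45
f 58 42 60
f 58 60 59
f 59 60 61
f 59 61 45
f 60 42 62
f 60 62 61
f 61 62 63
f 61 63 45
f 62 42 64
f 62 64 63
f 63 64 65
f 63 65 45
f 64 42 66
f 64 66 65
f 65 66 67
f 65 67 45
f 66 42 68
f 66 68 67
f 67 68 69
f 67 69 45
f 68 42 70
f 68 70 69
f 69 70 71
f 69 71 45
f 70 42 72
f 70 72 71
f 71 72 73
f 71 73 45
f 72 42 43
f 72 43 73
f 73 43 44
f 73 44 45
f 74 111 90
f 111 85 114
f 90 114 79
f 111 114 90
f 74 90 86
f 90 79 91
f 86 91 75
f 90 91 86
f 74 86 95
f 86 75 96
f 95 96 81
f 86 96 95
f 74 95 107
f 95 81 110
f 107 110 84
f 95 110 107
f 74 107 111
f 107 84 115
f 111 115 85
f 107 115 111
f 75 91 102
f 91 79 105
f 102 105 83
f 91 105 102
f 79 114 92
f 114 85 113
f 92 113 78
f 114 113 92
f 85 115 112
f 115 84 108
f 112 108 76
f 115 108 112
f 84 110 109
f 110 81 97
f 109 97 80
f 110 97 109
f 81 96 101
f 96 75 98
f 101 98 82
f 96 98 101
f 77 103 89
f 103 83 104
f 89 104 78
f 103 104 89
f 77 89 87
f 89 78 88
f 87 88 76
f 89 88 87
f 77 87 94
f 87 76 93
f 94 93 80
f 87 93 94
f 77 94 99
f 94 80 100
f 99 100 82
f 94 100 99
f 77 99 103
f 99 82 106
f 103 106 83
f 99 106 103
f 78 104 92
f 104 83 105
f 92 105 79
f 104 105 92
f 76 88 112
f 88 78 113
f 112 113 85
f 88 113 112
f 80 93 109
f 93 76 108
f 109 108 84
f 93 108 109
f 82 100 101
f 100 80 97
f 101 97 81
f 100 97 101
f 83 106 102
f 106 82 98
f 102 98 75
f 106 98 102
f 117 116 120
f 117 120 118
f 118 120 121
f 118 121 119
f 120 116 122
f 120 122 121
f 121 122 123
f 121 123 119
f 122 116 124
f 122 124 123
f 123 124 125
f 123 125 119
f 124 116 126
f 124 126 125
f 125 126 127
f 125 127 119
f 126 116 128
f 126 128 127
f 127 128 129
f 127 129 119
f 128 116 130
f 128 130 129
f 129 130 131
f 129 131 119
f 130 116 132
f 130 132 131
f 131 132 133
f 131 133 119
f 132 116 134
f 132 134 133
f 133 134 135
f 133 135 119
f 134 116 117
f 134 117 135
f 135 117 118
f 135 118 119



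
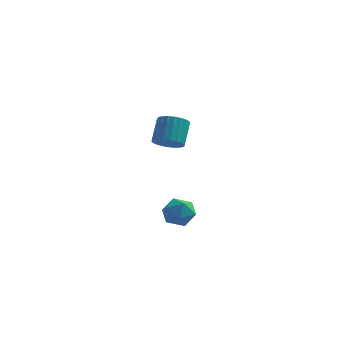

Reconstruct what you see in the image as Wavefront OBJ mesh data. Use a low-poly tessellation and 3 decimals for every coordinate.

v -1.732 3.009 -1.149
v -0.864 2.733 -0.916
v -0.88 3.836 0.443
v -1.748 4.111 0.209
v -0.792 3.032 -1.158
v -0.808 4.135 0.201
v -0.883 3.327 -1.398
v -0.899 4.43 -0.039
v -1.121 3.566 -1.595
v -1.137 4.669 -0.236
v -1.464 3.71 -1.715
v -1.48 4.812 -0.357
v -1.854 3.732 -1.738
v -1.869 4.834 -0.379
v -2.222 3.629 -1.658
v -2.238 4.731 -0.3
v -2.506 3.418 -1.491
v -2.522 4.521 -0.132
v -2.656 3.137 -1.264
v -2.672 4.24 0.094
v -2.646 2.834 -1.018
v -2.662 3.937 0.341
v -2.479 2.561 -0.795
v -2.494 3.664 0.564
v -2.182 2.365 -0.632
v -2.197 3.468 0.726
v -1.807 2.281 -0.559
v -1.823 3.383 0.799
v -1.419 2.322 -0.588
v -1.435 3.425 0.77
v -1.086 2.482 -0.715
v -1.102 3.585 0.644
v 0.513 -2.413 -3.51
v 1.362 -2.692 -4.001
v 0.298 -3.968 -2.999
v 1.147 -4.247 -3.49
v 1.208 -3.649 -2.666
v 1.341 -2.689 -2.981
v 0.319 -3.971 -4.019
v 0.452 -3.011 -4.334
v 1.242 -3.655 -4.316
v 1.792 -3.456 -3.48
v -0.132 -3.204 -3.52
v 0.418 -3.005 -2.684
f 2 1 5
f 2 5 3
f 3 5 6
f 3 6 4
f 5 1 7
f 5 7 6
f 6 7 8
f 6 8 4
f 7 1 9
f 7 9 8
f 8 9 10
f 8 10 4
f 9 1 11
f 9 11 10
f 10 11 12
f 10 12 4
f 11 1 13
f 11 13 12
f 12 13 14
f 12 14 4
f 13 1 15
f 13 15 14
f 14 15 16
f 14 16 4
f 15 1 17
f 15 17 16
f 16 17 18
f 16 18 4
f 17 1 19
f 17 19 18
f 18 19 20
f 18 20 4
f 19 1 21
f 19 21 20
f 20 21 22
f 20 22 4
f 21 1 23
f 21 23 22
f 22 23 24
f 22 24 4
f 23 1 25
f 23 25 24
f 24 25 26
f 24 26 4
f 25 1 27
f 25 27 26
f 26 27 28
f 26 28 4
f 27 1 29
f 27 29 28
f 28 29 30
f 28 30 4
f 29 1 31
f 29 31 30
f 30 31 32
f 30 32 4
f 31 1 2
f 31 2 32
f 32 2 3
f 32 3 4
f 33 44 38
f 33 38 34
f 33 34 40
f 33 40 43
f 33 43 44
f 34 38 42
f 38 44 37
f 44 43 35
f 43 40 39
f 40 34 41
f 36 42 37
f 36 37 35
f 36 35 39
f 36 39 41
f 36 41 42
f 37 42 38
f 35 37 44
f 39 35 43
f 41 39 40
f 42 41 34



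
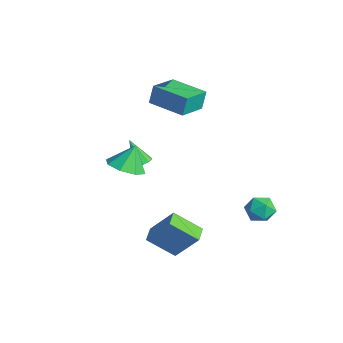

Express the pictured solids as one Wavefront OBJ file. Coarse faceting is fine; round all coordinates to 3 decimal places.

v 1.342 3.686 -1.996
v 2.007 4.077 -1.567
v 2.273 2.823 -2.653
v 2.938 3.214 -2.224
v 2.363 2.71 -1.782
v 1.788 3.243 -1.376
v 2.492 3.657 -2.844
v 1.917 4.19 -2.438
v 2.718 4.059 -2.091
v 2.638 3.473 -1.434
v 1.642 3.427 -2.786
v 1.562 2.841 -2.129
v 1 -2.25 -2.156
v 1.926 -1.434 -0.545
v 1.863 -1.086 -3.242
v 2.789 -0.27 -1.63
v 1.691 -2.85 -2.25
v 2.617 -2.034 -0.638
v 2.554 -1.686 -3.335
v 3.48 -0.87 -1.724
v -3.283 -0.399 -0.732
v -2.973 -0.872 -0.662
v -4.077 -0.721 0.632
v -2.805 -0.607 -0.502
v -2.819 -0.263 -0.429
v -3.011 0.029 -0.472
v -3.307 0.158 -0.614
v -3.593 0.074 -0.801
v -3.761 -0.191 -0.961
v -3.747 -0.536 -1.034
v -3.555 -0.828 -0.991
v -3.259 -0.957 -0.849
v -4.118 0.469 3.112
v -4.222 0.785 4.234
v -4.875 2.033 2.602
v -4.979 2.348 3.724
v -2.201 1.372 3.036
v -2.305 1.687 4.158
v -2.958 2.935 2.526
v -3.062 3.251 3.648
v -0.357 -2.862 1.922
v 0.703 -2.872 2.068
v -0.523 -2.198 3.178
v 0.447 -2.199 1.679
v -0.28 -1.914 1.432
v -1.052 -2.184 1.472
v -1.417 -2.851 1.776
v -1.161 -3.524 2.166
v -0.434 -3.81 2.412
v 0.338 -3.539 2.372
f 1 12 6
f 1 6 2
f 1 2 8
f 1 8 11
f 1 11 12
f 2 6 10
f 6 12 5
f 12 11 3
f 11 8 7
f 8 2 9
f 4 10 5
f 4 5 3
f 4 3 7
f 4 7 9
f 4 9 10
f 5 10 6
f 3 5 12
f 7 3 11
f 9 7 8
f 10 9 2
f 14 16 13
f 17 14 13
f 13 16 15
f 15 17 13
f 14 20 16
f 18 14 17
f 18 20 14
f 16 20 15
f 19 17 15
f 15 20 19
f 19 18 17
f 20 18 19
f 22 21 24
f 22 24 23
f 24 21 25
f 24 25 23
f 25 21 26
f 25 26 23
f 26 21 27
f 26 27 23
f 27 21 28
f 27 28 23
f 28 21 29
f 28 29 23
f 29 21 30
f 29 30 23
f 30 21 31
f 30 31 23
f 31 21 32
f 31 32 23
f 32 21 22
f 32 22 23
f 34 36 33
f 37 34 33
f 33 36 35
f 35 37 33
f 34 40 36
f 38 34 37
f 38 40 34
f 36 40 35
f 39 37 35
f 35 40 39
f 39 38 37
f 40 38 39
f 42 41 44
f 42 44 43
f 44 41 45
f 44 45 43
f 45 41 46
f 45 46 43
f 46 41 47
f 46 47 43
f 47 41 48
f 47 48 43
f 48 41 49
f 48 49 43
f 49 41 50
f 49 50 43
f 50 41 42
f 50 42 43



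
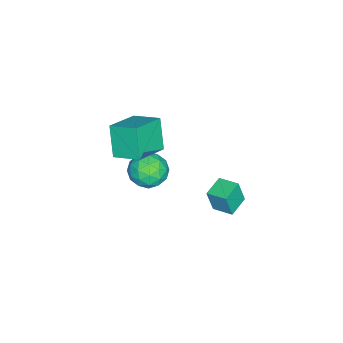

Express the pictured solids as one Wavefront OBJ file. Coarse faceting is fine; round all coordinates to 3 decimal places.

v 0.601 -4.248 2.377
v 2.429 -4.79 3.131
v 0.811 -2.738 2.955
v 2.638 -3.28 3.708
v 1.422 -3.74 0.752
v 3.249 -4.282 1.505
v 1.631 -2.23 1.329
v 3.459 -2.772 2.083
v 0.085 -2.54 -2.194
v 0.913 -2.797 -1.445
v 0.167 -4.263 -2.875
v 0.995 -4.52 -2.126
v -0.075 -4.335 -1.757
v -0.125 -3.27 -1.336
v 1.205 -3.79 -2.984
v 1.155 -2.725 -2.563
v 1.605 -3.569 -1.932
v 0.814 -3.907 -1.175
v 0.266 -3.153 -3.145
v -0.525 -3.491 -2.388
v 0.492 -2.517 -1.76
v 0.588 -4.543 -2.56
v -0.04 -4.434 -2.344
v 0.446 -4.585 -1.903
v -0.118 -2.796 -1.696
v 0.368 -2.947 -1.255
v -0.212 -3.851 -1.439
v 0.712 -4.113 -3.065
v 1.198 -4.264 -2.624
v 0.634 -2.475 -2.417
v 1.12 -2.626 -1.976
v 1.292 -3.209 -2.881
v 1.385 -3.122 -1.606
v 1.434 -4.135 -2.006
v 1.557 -3.706 -2.51
v 1.527 -3.08 -2.263
v 0.921 -3.321 -1.16
v 0.969 -4.333 -1.561
v 0.34 -4.225 -1.344
v 0.31 -3.599 -1.097
v 1.327 -3.774 -1.447
v 0.111 -2.727 -2.759
v 0.159 -3.739 -3.16
v 0.77 -3.461 -3.223
v 0.74 -2.835 -2.976
v -0.354 -2.925 -2.314
v -0.305 -3.938 -2.714
v -0.447 -3.98 -2.057
v -0.477 -3.354 -1.81
v -0.247 -3.286 -2.873
v -1.16 0.129 -4.584
v -1.014 -0.193 -3.167
v -0.899 1.276 -4.35
v -0.753 0.955 -2.934
v 0.073 -0.115 -4.766
v 0.219 -0.436 -3.35
v 0.334 1.033 -4.533
v 0.48 0.711 -3.116
f 2 4 1
f 5 2 1
f 1 4 3
f 3 5 1
f 2 8 4
f 6 2 5
f 6 8 2
f 4 8 3
f 7 5 3
f 3 8 7
f 7 6 5
f 8 6 7
f 9 46 25
f 46 20 49
f 25 49 14
f 46 49 25
f 9 25 21
f 25 14 26
f 21 26 10
f 25 26 21
f 9 21 30
f 21 10 31
f 30 31 16
f 21 31 30
f 9 30 42
f 30 16 45
f 42 45 19
f 30 45 42
f 9 42 46
f 42 19 50
f 46 50 20
f 42 50 46
f 10 26 37
f 26 14 40
f 37 40 18
f 26 40 37
f 14 49 27
f 49 20 48
f 27 48 13
f 49 48 27
f 20 50 47
f 50 19 43
f 47 43 11
f 50 43 47
f 19 45 44
f 45 16 32
f 44 32 15
f 45 32 44
f 16 31 36
f 31 10 33
f 36 33 17
f 31 33 36
f 12 38 24
f 38 18 39
f 24 39 13
f 38 39 24
f 12 24 22
f 24 13 23
f 22 23 11
f 24 23 22
f 12 22 29
f 22 11 28
f 29 28 15
f 22 28 29
f 12 29 34
f 29 15 35
f 34 35 17
f 29 35 34
f 12 34 38
f 34 17 41
f 38 41 18
f 34 41 38
f 13 39 27
f 39 18 40
f 27 40 14
f 39 40 27
f 11 23 47
f 23 13 48
f 47 48 20
f 23 48 47
f 15 28 44
f 28 11 43
f 44 43 19
f 28 43 44
f 17 35 36
f 35 15 32
f 36 32 16
f 35 32 36
f 18 41 37
f 41 17 33
f 37 33 10
f 41 33 37
f 52 54 51
f 55 52 51
f 51 54 53
f 53 55 51
f 52 58 54
f 56 52 55
f 56 58 52
f 54 58 53
f 57 55 53
f 53 58 57
f 57 56 55
f 58 56 57



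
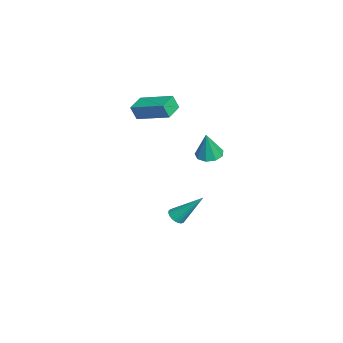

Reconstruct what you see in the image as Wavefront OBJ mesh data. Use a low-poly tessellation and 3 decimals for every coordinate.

v -2.212 0.718 -4.507
v -1.66 0.63 -4.521
v -1.948 2.122 -2.873
v -1.684 0.808 -4.669
v -1.8 0.97 -4.79
v -1.987 1.089 -4.861
v -2.213 1.143 -4.872
v -2.439 1.124 -4.819
v -2.626 1.035 -4.712
v -2.741 0.891 -4.57
v -2.765 0.718 -4.417
v -2.693 0.544 -4.279
v -2.539 0.4 -4.181
v -2.327 0.312 -4.139
v -2.096 0.294 -4.161
v -1.885 0.349 -4.243
v -1.731 0.468 -4.37
v 0.032 2.416 1.732
v 0.69 2.739 1.628
v 0.368 2.244 3.308
v 0.342 3.089 1.74
v -0.152 3.124 1.849
v -0.559 2.828 1.903
v -0.689 2.339 1.878
v -0.482 1.887 1.784
v -0.035 1.682 1.666
v 0.444 1.821 1.579
v 0.731 2.238 1.564
v -4.621 -0.893 2.31
v -4.633 -1.225 3.157
v -3.672 0.836 3
v -3.684 0.504 3.848
v -3.596 -1.384 2.132
v -3.608 -1.716 2.98
v -2.647 0.345 2.823
v -2.659 0.013 3.67
f 2 1 4
f 2 4 3
f 4 1 5
f 4 5 3
f 5 1 6
f 5 6 3
f 6 1 7
f 6 7 3
f 7 1 8
f 7 8 3
f 8 1 9
f 8 9 3
f 9 1 10
f 9 10 3
f 10 1 11
f 10 11 3
f 11 1 12
f 11 12 3
f 12 1 13
f 12 13 3
f 13 1 14
f 13 14 3
f 14 1 15
f 14 15 3
f 15 1 16
f 15 16 3
f 16 1 17
f 16 17 3
f 17 1 2
f 17 2 3
f 19 18 21
f 19 21 20
f 21 18 22
f 21 22 20
f 22 18 23
f 22 23 20
f 23 18 24
f 23 24 20
f 24 18 25
f 24 25 20
f 25 18 26
f 25 26 20
f 26 18 27
f 26 27 20
f 27 18 28
f 27 28 20
f 28 18 19
f 28 19 20
f 30 32 29
f 33 30 29
f 29 32 31
f 31 33 29
f 30 36 32
f 34 30 33
f 34 36 30
f 32 36 31
f 35 33 31
f 31 36 35
f 35 34 33
f 36 34 35



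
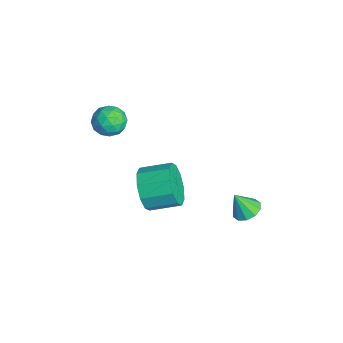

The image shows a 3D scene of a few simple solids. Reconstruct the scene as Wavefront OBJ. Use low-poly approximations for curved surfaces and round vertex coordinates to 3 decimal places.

v -1.556 -1.564 -1.151
v -1.1 -1.965 -0.306
v -0.749 -0.677 0.116
v -1.204 -0.276 -0.729
v -0.66 -1.932 -0.773
v -0.308 -0.644 -0.351
v -0.561 -1.759 -1.384
v -0.21 -0.471 -0.962
v -0.842 -1.511 -1.906
v -0.491 -0.223 -1.484
v -1.396 -1.284 -2.14
v -1.045 0.004 -1.718
v -2.011 -1.163 -1.996
v -1.66 0.125 -1.574
v -2.452 -1.196 -1.529
v -2.1 0.092 -1.107
v -2.55 -1.369 -0.918
v -2.199 -0.081 -0.496
v -2.269 -1.617 -0.396
v -1.918 -0.329 0.026
v -1.715 -1.844 -0.162
v -1.364 -0.556 0.26
v -2.257 -2.768 3.876
v -1.719 -2.293 4.148
v -1.381 -3.607 3.612
v -0.843 -3.132 3.884
v -1.346 -3.457 4.364
v -1.887 -2.938 4.527
v -1.213 -2.962 3.233
v -1.754 -2.443 3.396
v -1.074 -2.412 3.75
v -1.156 -2.719 4.449
v -1.944 -3.181 3.311
v -2.026 -3.488 4.01
v -2.065 -2.457 4.036
v -1.035 -3.443 3.724
v -1.331 -3.635 4.007
v -1.015 -3.355 4.166
v -2.164 -2.836 4.258
v -1.848 -2.557 4.418
v -1.628 -3.241 4.545
v -1.252 -3.343 3.342
v -0.936 -3.064 3.502
v -2.085 -2.545 3.594
v -1.769 -2.265 3.753
v -1.472 -2.659 3.215
v -1.37 -2.247 3.962
v -0.855 -2.741 3.806
v -1.072 -2.641 3.423
v -1.39 -2.336 3.52
v -1.418 -2.427 4.372
v -0.903 -2.921 4.217
v -1.199 -3.112 4.499
v -1.517 -2.807 4.595
v -1.039 -2.498 4.139
v -2.197 -2.979 3.543
v -1.682 -3.473 3.388
v -1.583 -3.093 3.165
v -1.901 -2.788 3.261
v -2.245 -3.159 3.954
v -1.73 -3.653 3.798
v -1.71 -3.564 4.24
v -2.028 -3.259 4.337
v -2.061 -3.402 3.621
v 0.86 2.143 -0.912
v 1.187 2.627 -0.628
v 0.72 1.637 0.112
v 0.797 2.726 -0.632
v 0.432 2.602 -0.744
v 0.23 2.302 -0.919
v 0.269 1.941 -1.092
v 0.533 1.658 -1.196
v 0.923 1.559 -1.191
v 1.288 1.683 -1.08
v 1.49 1.983 -0.904
v 1.451 2.344 -0.732
f 2 1 5
f 2 5 3
f 3 5 6
f 3 6 4
f 5 1 7
f 5 7 6
f 6 7 8
f 6 8 4
f 7 1 9
f 7 9 8
f 8 9 10
f 8 10 4
f 9 1 11
f 9 11 10
f 10 11 12
f 10 12 4
f 11 1 13
f 11 13 12
f 12 13 14
f 12 14 4
f 13 1 15
f 13 15 14
f 14 15 16
f 14 16 4
f 15 1 17
f 15 17 16
f 16 17 18
f 16 18 4
f 17 1 19
f 17 19 18
f 18 19 20
f 18 20 4
f 19 1 21
f 19 21 20
f 20 21 22
f 20 22 4
f 21 1 2
f 21 2 22
f 22 2 3
f 22 3 4
f 23 60 39
f 60 34 63
f 39 63 28
f 60 63 39
f 23 39 35
f 39 28 40
f 35 40 24
f 39 40 35
f 23 35 44
f 35 24 45
f 44 45 30
f 35 45 44
f 23 44 56
f 44 30 59
f 56 59 33
f 44 59 56
f 23 56 60
f 56 33 64
f 60 64 34
f 56 64 60
f 24 40 51
f 40 28 54
f 51 54 32
f 40 54 51
f 28 63 41
f 63 34 62
f 41 62 27
f 63 62 41
f 34 64 61
f 64 33 57
f 61 57 25
f 64 57 61
f 33 59 58
f 59 30 46
f 58 46 29
f 59 46 58
f 30 45 50
f 45 24 47
f 50 47 31
f 45 47 50
f 26 52 38
f 52 32 53
f 38 53 27
f 52 53 38
f 26 38 36
f 38 27 37
f 36 37 25
f 38 37 36
f 26 36 43
f 36 25 42
f 43 42 29
f 36 42 43
f 26 43 48
f 43 29 49
f 48 49 31
f 43 49 48
f 26 48 52
f 48 31 55
f 52 55 32
f 48 55 52
f 27 53 41
f 53 32 54
f 41 54 28
f 53 54 41
f 25 37 61
f 37 27 62
f 61 62 34
f 37 62 61
f 29 42 58
f 42 25 57
f 58 57 33
f 42 57 58
f 31 49 50
f 49 29 46
f 50 46 30
f 49 46 50
f 32 55 51
f 55 31 47
f 51 47 24
f 55 47 51
f 66 65 68
f 66 68 67
f 68 65 69
f 68 69 67
f 69 65 70
f 69 70 67
f 70 65 71
f 70 71 67
f 71 65 72
f 71 72 67
f 72 65 73
f 72 73 67
f 73 65 74
f 73 74 67
f 74 65 75
f 74 75 67
f 75 65 76
f 75 76 67
f 76 65 66
f 76 66 67



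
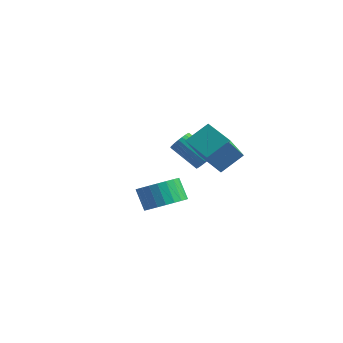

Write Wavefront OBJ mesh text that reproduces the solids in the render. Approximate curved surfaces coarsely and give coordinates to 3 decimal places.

v 1.43 -2.698 -2.038
v 2.047 -1.957 -1.773
v 1.366 -1.741 -0.796
v 0.75 -2.482 -1.062
v 1.789 -1.765 -1.995
v 1.108 -1.55 -1.018
v 1.476 -1.716 -2.223
v 0.796 -1.5 -1.246
v 1.157 -1.816 -2.423
v 0.477 -1.601 -1.446
v 0.879 -2.051 -2.565
v 0.199 -1.835 -1.588
v 0.685 -2.384 -2.627
v 0.005 -2.168 -1.65
v 0.605 -2.764 -2.599
v -0.076 -2.549 -1.622
v 0.65 -3.135 -2.486
v -0.031 -2.919 -1.509
v 0.814 -3.439 -2.304
v 0.133 -3.223 -1.327
v 1.072 -3.63 -2.082
v 0.391 -3.415 -1.105
v 1.384 -3.68 -1.854
v 0.704 -3.464 -0.877
v 1.703 -3.579 -1.654
v 1.023 -3.364 -0.677
v 1.981 -3.345 -1.512
v 1.301 -3.129 -0.535
v 2.175 -3.012 -1.45
v 1.495 -2.796 -0.473
v 2.256 -2.631 -1.478
v 1.575 -2.416 -0.501
v 2.211 -2.261 -1.591
v 1.53 -2.045 -0.614
v -0.775 1.255 -0.526
v -0.329 2.363 0.279
v -0.877 2.416 -2.065
v -0.431 3.523 -1.259
v 0.791 0.897 -0.901
v 1.237 2.004 -0.095
v 0.689 2.057 -2.439
v 1.135 3.165 -1.634
v -1.21 3.298 -2.97
v -0.899 3.517 -2.48
v -2.319 3.302 -1.481
v -2.63 3.082 -1.97
v -0.993 3.72 -2.571
v -2.414 3.505 -1.572
v -1.121 3.859 -2.722
v -2.541 3.644 -1.723
v -1.262 3.913 -2.911
v -2.683 3.697 -1.912
v -1.395 3.872 -3.109
v -2.816 3.657 -2.11
v -1.5 3.745 -3.286
v -2.921 3.53 -2.287
v -1.561 3.549 -3.414
v -2.981 3.334 -2.415
v -1.568 3.315 -3.475
v -2.989 3.1 -2.476
v -1.521 3.078 -3.459
v -2.941 2.863 -2.46
v -1.426 2.875 -3.368
v -2.847 2.66 -2.369
v -1.299 2.736 -3.217
v -2.719 2.521 -2.218
v -1.157 2.683 -3.028
v -2.578 2.467 -2.029
v -1.024 2.723 -2.83
v -2.445 2.508 -1.831
v -0.919 2.85 -2.653
v -2.34 2.635 -1.654
v -0.859 3.046 -2.525
v -2.279 2.831 -1.526
v -0.851 3.28 -2.464
v -2.272 3.065 -1.465
f 2 1 5
f 2 5 3
f 3 5 6
f 3 6 4
f 5 1 7
f 5 7 6
f 6 7 8
f 6 8 4
f 7 1 9
f 7 9 8
f 8 9 10
f 8 10 4
f 9 1 11
f 9 11 10
f 10 11 12
f 10 12 4
f 11 1 13
f 11 13 12
f 12 13 14
f 12 14 4
f 13 1 15
f 13 15 14
f 14 15 16
f 14 16 4
f 15 1 17
f 15 17 16
f 16 17 18
f 16 18 4
f 17 1 19
f 17 19 18
f 18 19 20
f 18 20 4
f 19 1 21
f 19 21 20
f 20 21 22
f 20 22 4
f 21 1 23
f 21 23 22
f 22 23 24
f 22 24 4
f 23 1 25
f 23 25 24
f 24 25 26
f 24 26 4
f 25 1 27
f 25 27 26
f 26 27 28
f 26 28 4
f 27 1 29
f 27 29 28
f 28 29 30
f 28 30 4
f 29 1 31
f 29 31 30
f 30 31 32
f 30 32 4
f 31 1 33
f 31 33 32
f 32 33 34
f 32 34 4
f 33 1 2
f 33 2 34
f 34 2 3
f 34 3 4
f 36 38 35
f 39 36 35
f 35 38 37
f 37 39 35
f 36 42 38
f 40 36 39
f 40 42 36
f 38 42 37
f 41 39 37
f 37 42 41
f 41 40 39
f 42 40 41
f 44 43 47
f 44 47 45
f 45 47 48
f 45 48 46
f 47 43 49
f 47 49 48
f 48 49 50
f 48 50 46
f 49 43 51
f 49 51 50
f 50 51 52
f 50 52 46
f 51 43 53
f 51 53 52
f 52 53 54
f 52 54 46
f 53 43 55
f 53 55 54
f 54 55 56
f 54 56 46
f 55 43 57
f 55 57 56
f 56 57 58
f 56 58 46
f 57 43 59
f 57 59 58
f 58 59 60
f 58 60 46
f 59 43 61
f 59 61 60
f 60 61 62
f 60 62 46
f 61 43 63
f 61 63 62
f 62 63 64
f 62 64 46
f 63 43 65
f 63 65 64
f 64 65 66
f 64 66 46
f 65 43 67
f 65 67 66
f 66 67 68
f 66 68 46
f 67 43 69
f 67 69 68
f 68 69 70
f 68 70 46
f 69 43 71
f 69 71 70
f 70 71 72
f 70 72 46
f 71 43 73
f 71 73 72
f 72 73 74
f 72 74 46
f 73 43 75
f 73 75 74
f 74 75 76
f 74 76 46
f 75 43 44
f 75 44 76
f 76 44 45
f 76 45 46



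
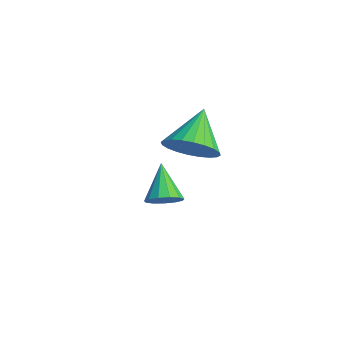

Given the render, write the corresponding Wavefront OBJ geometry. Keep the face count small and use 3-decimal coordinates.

v -0.588 -1.606 0.672
v 0.199 -1.15 1.01
v -1.552 -0.754 1.768
v 0.091 -0.916 0.733
v -0.12 -0.787 0.447
v -0.402 -0.782 0.195
v -0.713 -0.903 0.016
v -1.004 -1.131 -0.064
v -1.233 -1.431 -0.031
v -1.363 -1.758 0.109
v -1.375 -2.062 0.334
v -1.267 -2.296 0.611
v -1.056 -2.425 0.897
v -0.773 -2.43 1.149
v -0.463 -2.309 1.329
v -0.171 -2.081 1.408
v 0.057 -1.781 1.376
v 0.187 -1.454 1.236
v -2.821 -1.616 -3.158
v -2.334 -1.613 -2.698
v -3.879 -1.304 -2.042
v -2.363 -1.258 -2.824
v -2.537 -1.017 -3.057
v -2.802 -0.967 -3.322
v -3.072 -1.122 -3.535
v -3.262 -1.434 -3.628
v -3.312 -1.804 -3.572
v -3.207 -2.115 -3.385
v -2.978 -2.267 -3.126
v -2.7 -2.212 -2.877
v -2.459 -1.968 -2.717
f 2 1 4
f 2 4 3
f 4 1 5
f 4 5 3
f 5 1 6
f 5 6 3
f 6 1 7
f 6 7 3
f 7 1 8
f 7 8 3
f 8 1 9
f 8 9 3
f 9 1 10
f 9 10 3
f 10 1 11
f 10 11 3
f 11 1 12
f 11 12 3
f 12 1 13
f 12 13 3
f 13 1 14
f 13 14 3
f 14 1 15
f 14 15 3
f 15 1 16
f 15 16 3
f 16 1 17
f 16 17 3
f 17 1 18
f 17 18 3
f 18 1 2
f 18 2 3
f 20 19 22
f 20 22 21
f 22 19 23
f 22 23 21
f 23 19 24
f 23 24 21
f 24 19 25
f 24 25 21
f 25 19 26
f 25 26 21
f 26 19 27
f 26 27 21
f 27 19 28
f 27 28 21
f 28 19 29
f 28 29 21
f 29 19 30
f 29 30 21
f 30 19 31
f 30 31 21
f 31 19 20
f 31 20 21



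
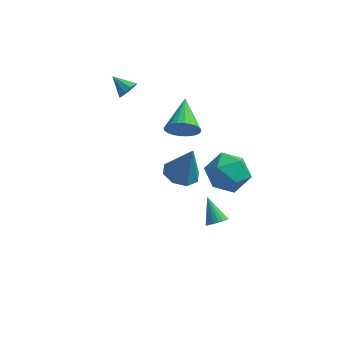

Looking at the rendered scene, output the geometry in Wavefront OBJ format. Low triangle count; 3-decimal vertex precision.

v -0.278 1.741 -3.849
v 0.217 0.903 -3.968
v 0.318 1.819 -1.911
v 0.634 1.507 -4.121
v 0.517 2.248 -4.115
v -0.066 2.692 -3.953
v -0.773 2.578 -3.731
v -1.19 1.974 -3.578
v -1.073 1.233 -3.584
v -0.49 0.79 -3.746
v -3.098 2.445 1.627
v -2.758 2.892 1.837
v -4.002 2.875 2.173
v -2.925 3 1.478
v -3.172 2.847 1.188
v -3.385 2.507 1.104
v -3.464 2.137 1.264
v -3.372 1.912 1.595
v -3.151 1.936 1.94
v -2.906 2.198 2.139
v -2.751 2.576 2.098
v 2.726 -3.88 -1.257
v 3.175 -3.918 -0.924
v 2.074 -3.06 -0.283
v 3.224 -3.728 -1.051
v 3.187 -3.565 -1.213
v 3.071 -3.456 -1.382
v 2.894 -3.421 -1.53
v 2.689 -3.464 -1.631
v 2.49 -3.58 -1.667
v 2.332 -3.747 -1.632
v 2.242 -3.937 -1.533
v 2.236 -4.117 -1.385
v 2.314 -4.257 -1.216
v 2.464 -4.33 -1.053
v 2.659 -4.326 -0.926
v 2.865 -4.245 -0.856
v 3.048 -4.101 -0.856
v 0.207 -0.096 1.645
v 0.721 0.237 0.985
v -0.067 1.696 2.335
v 0.403 0.246 0.836
v 0.056 0.203 0.809
v -0.269 0.114 0.91
v -0.521 -0.007 1.123
v -0.662 -0.141 1.415
v -0.671 -0.268 1.743
v -0.546 -0.369 2.055
v -0.306 -0.429 2.305
v 0.011 -0.438 2.454
v 0.359 -0.395 2.48
v 0.683 -0.306 2.379
v 0.935 -0.186 2.166
v 1.076 -0.051 1.874
v 1.085 0.076 1.547
v 0.96 0.177 1.235
v 2.361 -1.661 1.08
v 3.328 -2.019 0.49
v 2.532 -3.161 2.27
v 3.499 -3.519 1.68
v 3.535 -2.527 2.332
v 3.429 -1.599 1.597
v 2.431 -3.581 1.163
v 2.325 -2.653 0.428
v 3.371 -3.205 0.541
v 4.053 -2.553 1.264
v 1.807 -2.627 1.496
v 2.489 -1.975 2.219
f 2 1 4
f 2 4 3
f 4 1 5
f 4 5 3
f 5 1 6
f 5 6 3
f 6 1 7
f 6 7 3
f 7 1 8
f 7 8 3
f 8 1 9
f 8 9 3
f 9 1 10
f 9 10 3
f 10 1 2
f 10 2 3
f 12 11 14
f 12 14 13
f 14 11 15
f 14 15 13
f 15 11 16
f 15 16 13
f 16 11 17
f 16 17 13
f 17 11 18
f 17 18 13
f 18 11 19
f 18 19 13
f 19 11 20
f 19 20 13
f 20 11 21
f 20 21 13
f 21 11 12
f 21 12 13
f 23 22 25
f 23 25 24
f 25 22 26
f 25 26 24
f 26 22 27
f 26 27 24
f 27 22 28
f 27 28 24
f 28 22 29
f 28 29 24
f 29 22 30
f 29 30 24
f 30 22 31
f 30 31 24
f 31 22 32
f 31 32 24
f 32 22 33
f 32 33 24
f 33 22 34
f 33 34 24
f 34 22 35
f 34 35 24
f 35 22 36
f 35 36 24
f 36 22 37
f 36 37 24
f 37 22 38
f 37 38 24
f 38 22 23
f 38 23 24
f 40 39 42
f 40 42 41
f 42 39 43
f 42 43 41
f 43 39 44
f 43 44 41
f 44 39 45
f 44 45 41
f 45 39 46
f 45 46 41
f 46 39 47
f 46 47 41
f 47 39 48
f 47 48 41
f 48 39 49
f 48 49 41
f 49 39 50
f 49 50 41
f 50 39 51
f 50 51 41
f 51 39 52
f 51 52 41
f 52 39 53
f 52 53 41
f 53 39 54
f 53 54 41
f 54 39 55
f 54 55 41
f 55 39 56
f 55 56 41
f 56 39 40
f 56 40 41
f 57 68 62
f 57 62 58
f 57 58 64
f 57 64 67
f 57 67 68
f 58 62 66
f 62 68 61
f 68 67 59
f 67 64 63
f 64 58 65
f 60 66 61
f 60 61 59
f 60 59 63
f 60 63 65
f 60 65 66
f 61 66 62
f 59 61 68
f 63 59 67
f 65 63 64
f 66 65 58



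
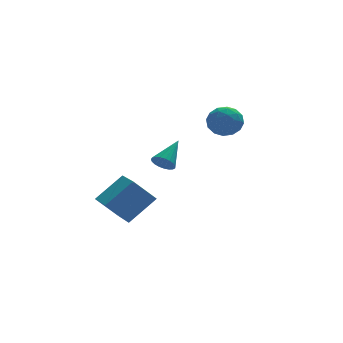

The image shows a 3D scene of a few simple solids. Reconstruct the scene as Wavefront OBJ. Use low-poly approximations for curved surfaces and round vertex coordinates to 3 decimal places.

v -4.208 -1.011 -1.816
v -2.629 -0.773 -0.469
v -4.094 1.076 -2.319
v -2.514 1.314 -0.972
v -3.086 -1.374 -3.068
v -1.506 -1.136 -1.721
v -2.971 0.713 -3.571
v -1.392 0.951 -2.224
v 3.289 3.039 1.362
v 4.242 2.825 1.778
v 2.758 1.455 1.762
v 3.711 1.241 2.178
v 3.066 1.934 2.658
v 3.394 2.913 2.411
v 3.606 1.367 1.129
v 3.934 2.346 0.882
v 4.438 1.791 1.634
v 4.104 2.142 2.579
v 2.896 2.138 0.961
v 2.562 2.489 1.906
v 3.812 3.071 1.535
v 3.188 1.209 2.005
v 2.809 1.616 2.287
v 3.369 1.49 2.532
v 3.313 3.123 1.907
v 3.874 2.997 2.151
v 3.182 2.474 2.669
v 3.126 1.283 1.389
v 3.687 1.157 1.633
v 3.631 2.79 1.008
v 4.191 2.664 1.253
v 3.818 1.806 0.871
v 4.488 2.338 1.695
v 4.176 1.407 1.93
v 4.114 1.481 1.314
v 4.307 2.056 1.168
v 4.291 2.544 2.251
v 3.979 1.613 2.486
v 3.6 2.02 2.768
v 3.793 2.596 2.623
v 4.406 1.936 2.166
v 3.021 2.667 1.054
v 2.709 1.736 1.289
v 3.207 1.684 0.917
v 3.4 2.26 0.772
v 2.824 2.873 1.61
v 2.512 1.942 1.845
v 2.693 2.224 2.372
v 2.886 2.799 2.226
v 2.594 2.344 1.374
v -1.3 -1.575 0.978
v -0.956 -2.139 1.14
v -0.12 -0.565 1.982
v -0.825 -2.056 0.903
v -0.777 -1.89 0.679
v -0.819 -1.669 0.507
v -0.945 -1.433 0.416
v -1.131 -1.221 0.423
v -1.348 -1.07 0.525
v -1.556 -1.006 0.706
v -1.719 -1.041 0.934
v -1.811 -1.168 1.169
v -1.814 -1.366 1.372
v -1.728 -1.599 1.506
v -1.569 -1.829 1.549
v -1.363 -2.014 1.493
v -1.146 -2.124 1.349
f 2 4 1
f 5 2 1
f 1 4 3
f 3 5 1
f 2 8 4
f 6 2 5
f 6 8 2
f 4 8 3
f 7 5 3
f 3 8 7
f 7 6 5
f 8 6 7
f 9 46 25
f 46 20 49
f 25 49 14
f 46 49 25
f 9 25 21
f 25 14 26
f 21 26 10
f 25 26 21
f 9 21 30
f 21 10 31
f 30 31 16
f 21 31 30
f 9 30 42
f 30 16 45
f 42 45 19
f 30 45 42
f 9 42 46
f 42 19 50
f 46 50 20
f 42 50 46
f 10 26 37
f 26 14 40
f 37 40 18
f 26 40 37
f 14 49 27
f 49 20 48
f 27 48 13
f 49 48 27
f 20 50 47
f 50 19 43
f 47 43 11
f 50 43 47
f 19 45 44
f 45 16 32
f 44 32 15
f 45 32 44
f 16 31 36
f 31 10 33
f 36 33 17
f 31 33 36
f 12 38 24
f 38 18 39
f 24 39 13
f 38 39 24
f 12 24 22
f 24 13 23
f 22 23 11
f 24 23 22
f 12 22 29
f 22 11 28
f 29 28 15
f 22 28 29
f 12 29 34
f 29 15 35
f 34 35 17
f 29 35 34
f 12 34 38
f 34 17 41
f 38 41 18
f 34 41 38
f 13 39 27
f 39 18 40
f 27 40 14
f 39 40 27
f 11 23 47
f 23 13 48
f 47 48 20
f 23 48 47
f 15 28 44
f 28 11 43
f 44 43 19
f 28 43 44
f 17 35 36
f 35 15 32
f 36 32 16
f 35 32 36
f 18 41 37
f 41 17 33
f 37 33 10
f 41 33 37
f 52 51 54
f 52 54 53
f 54 51 55
f 54 55 53
f 55 51 56
f 55 56 53
f 56 51 57
f 56 57 53
f 57 51 58
f 57 58 53
f 58 51 59
f 58 59 53
f 59 51 60
f 59 60 53
f 60 51 61
f 60 61 53
f 61 51 62
f 61 62 53
f 62 51 63
f 62 63 53
f 63 51 64
f 63 64 53
f 64 51 65
f 64 65 53
f 65 51 66
f 65 66 53
f 66 51 67
f 66 67 53
f 67 51 52
f 67 52 53



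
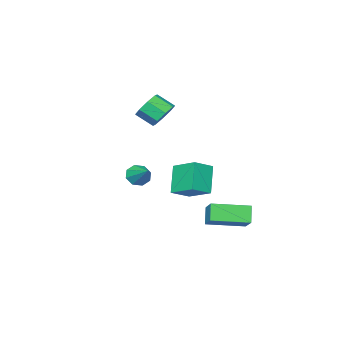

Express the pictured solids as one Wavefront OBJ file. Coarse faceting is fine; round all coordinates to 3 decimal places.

v 3.22 -0.198 -0.162
v 3.633 -0.585 0.196
v 3.66 0.978 0.602
v 3.857 -0.396 -0.225
v 3.708 -0.09 -0.609
v 3.273 0.152 -0.731
v 2.807 0.189 -0.52
v 2.583 -0 -0.1
v 2.732 -0.306 0.284
v 3.167 -0.548 0.407
v -0.179 -2.049 2.486
v 0.268 -1.457 2.94
v 0.706 -2.299 3.608
v 0.259 -2.891 3.154
v -0.336 -1.57 3.195
v 0.101 -2.411 3.862
v -0.849 -1.963 3.035
v -0.411 -2.805 3.702
v -0.969 -2.407 2.553
v -0.531 -3.249 3.22
v -0.626 -2.641 2.032
v -0.188 -3.483 2.7
v -0.021 -2.529 1.778
v 0.416 -3.37 2.445
v 0.491 -2.135 1.938
v 0.929 -2.977 2.605
v 0.611 -1.691 2.42
v 1.049 -2.533 3.087
v -1.822 2.163 -4.431
v -2.278 1.733 -3.539
v -1.256 3.108 -3.686
v -1.711 2.678 -2.794
v -0.169 0.962 -4.166
v -0.624 0.532 -3.274
v 0.398 1.907 -3.421
v -0.058 1.477 -2.529
v -1.208 -2.486 -1.442
v -1.281 -0.968 -0.749
v -2.32 -2.294 -1.979
v -2.393 -0.777 -1.286
v -0.387 -1.783 -2.894
v -0.46 -0.266 -2.201
v -1.499 -1.592 -3.431
v -1.572 -0.074 -2.738
f 2 1 4
f 2 4 3
f 4 1 5
f 4 5 3
f 5 1 6
f 5 6 3
f 6 1 7
f 6 7 3
f 7 1 8
f 7 8 3
f 8 1 9
f 8 9 3
f 9 1 10
f 9 10 3
f 10 1 2
f 10 2 3
f 12 11 15
f 12 15 13
f 13 15 16
f 13 16 14
f 15 11 17
f 15 17 16
f 16 17 18
f 16 18 14
f 17 11 19
f 17 19 18
f 18 19 20
f 18 20 14
f 19 11 21
f 19 21 20
f 20 21 22
f 20 22 14
f 21 11 23
f 21 23 22
f 22 23 24
f 22 24 14
f 23 11 25
f 23 25 24
f 24 25 26
f 24 26 14
f 25 11 27
f 25 27 26
f 26 27 28
f 26 28 14
f 27 11 12
f 27 12 28
f 28 12 13
f 28 13 14
f 30 32 29
f 33 30 29
f 29 32 31
f 31 33 29
f 30 36 32
f 34 30 33
f 34 36 30
f 32 36 31
f 35 33 31
f 31 36 35
f 35 34 33
f 36 34 35
f 38 40 37
f 41 38 37
f 37 40 39
f 39 41 37
f 38 44 40
f 42 38 41
f 42 44 38
f 40 44 39
f 43 41 39
f 39 44 43
f 43 42 41
f 44 42 43



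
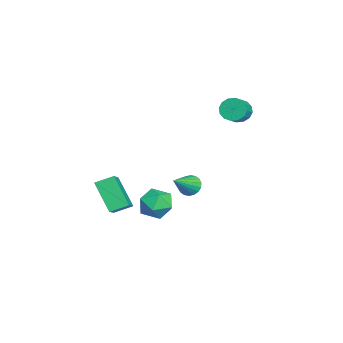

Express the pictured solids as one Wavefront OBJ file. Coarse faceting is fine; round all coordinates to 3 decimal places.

v -3.042 1.261 -2.099
v -2.785 0.969 -2.645
v -1.878 0.419 -1.101
v -2.625 1.22 -2.621
v -2.547 1.478 -2.494
v -2.567 1.693 -2.289
v -2.682 1.823 -2.046
v -2.867 1.841 -1.814
v -3.088 1.745 -1.638
v -3.3 1.552 -1.553
v -3.46 1.302 -1.577
v -3.538 1.044 -1.704
v -3.518 0.829 -1.909
v -3.403 0.699 -2.152
v -3.217 0.681 -2.384
v -2.997 0.777 -2.56
v 0.862 -3.161 0.166
v 2.672 -3.299 1.261
v 0.71 -2.233 0.535
v 2.52 -2.371 1.63
v 1.8 -2.429 -1.29
v 3.61 -2.567 -0.195
v 1.648 -1.501 -0.921
v 3.458 -1.639 0.174
v -4.185 3.724 2.719
v -3.798 4.273 2.409
v -2.928 3.965 2.95
v -3.315 3.416 3.261
v -3.944 4.423 2.73
v -3.074 4.116 3.271
v -4.155 4.386 3.047
v -3.285 4.079 3.588
v -4.374 4.172 3.277
v -3.503 3.865 3.818
v -4.542 3.837 3.358
v -3.671 3.53 3.899
v -4.615 3.472 3.267
v -3.744 3.165 3.808
v -4.572 3.175 3.03
v -3.702 2.867 3.571
v -4.426 3.024 2.709
v -3.556 2.717 3.25
v -4.215 3.061 2.392
v -3.345 2.754 2.933
v -3.997 3.275 2.162
v -3.126 2.968 2.703
v -3.829 3.61 2.081
v -2.958 3.303 2.622
v -3.756 3.975 2.172
v -2.885 3.668 2.713
v -0.362 0.314 -1.206
v 0.547 0.349 -1.642
v -0.567 -1.209 -1.758
v 0.342 -1.174 -2.194
v 0.266 -1.194 -1.188
v 0.392 -0.252 -0.847
v -0.412 -0.608 -2.553
v -0.286 0.334 -2.212
v 0.516 -0.22 -2.475
v 0.935 -0.582 -1.631
v -0.955 -0.278 -1.769
v -0.536 -0.64 -0.925
f 2 1 4
f 2 4 3
f 4 1 5
f 4 5 3
f 5 1 6
f 5 6 3
f 6 1 7
f 6 7 3
f 7 1 8
f 7 8 3
f 8 1 9
f 8 9 3
f 9 1 10
f 9 10 3
f 10 1 11
f 10 11 3
f 11 1 12
f 11 12 3
f 12 1 13
f 12 13 3
f 13 1 14
f 13 14 3
f 14 1 15
f 14 15 3
f 15 1 16
f 15 16 3
f 16 1 2
f 16 2 3
f 18 20 17
f 21 18 17
f 17 20 19
f 19 21 17
f 18 24 20
f 22 18 21
f 22 24 18
f 20 24 19
f 23 21 19
f 19 24 23
f 23 22 21
f 24 22 23
f 26 25 29
f 26 29 27
f 27 29 30
f 27 30 28
f 29 25 31
f 29 31 30
f 30 31 32
f 30 32 28
f 31 25 33
f 31 33 32
f 32 33 34
f 32 34 28
f 33 25 35
f 33 35 34
f 34 35 36
f 34 36 28
f 35 25 37
f 35 37 36
f 36 37 38
f 36 38 28
f 37 25 39
f 37 39 38
f 38 39 40
f 38 40 28
f 39 25 41
f 39 41 40
f 40 41 42
f 40 42 28
f 41 25 43
f 41 43 42
f 42 43 44
f 42 44 28
f 43 25 45
f 43 45 44
f 44 45 46
f 44 46 28
f 45 25 47
f 45 47 46
f 46 47 48
f 46 48 28
f 47 25 49
f 47 49 48
f 48 49 50
f 48 50 28
f 49 25 26
f 49 26 50
f 50 26 27
f 50 27 28
f 51 62 56
f 51 56 52
f 51 52 58
f 51 58 61
f 51 61 62
f 52 56 60
f 56 62 55
f 62 61 53
f 61 58 57
f 58 52 59
f 54 60 55
f 54 55 53
f 54 53 57
f 54 57 59
f 54 59 60
f 55 60 56
f 53 55 62
f 57 53 61
f 59 57 58
f 60 59 52



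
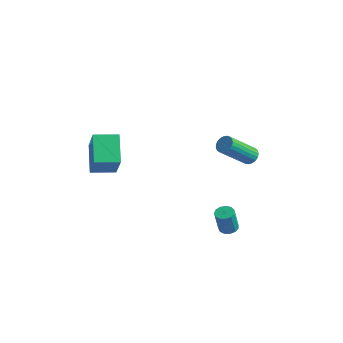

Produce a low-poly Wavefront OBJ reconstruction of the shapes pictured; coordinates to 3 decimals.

v 3.515 -0.947 -1.492
v 4.024 -1.093 -1.477
v 3.914 -1.339 -0.134
v 3.405 -1.193 -0.148
v 4.019 -0.8 -1.423
v 3.91 -1.046 -0.08
v 3.855 -0.553 -1.392
v 3.745 -0.799 -0.048
v 3.582 -0.431 -1.392
v 3.472 -0.677 -0.048
v 3.288 -0.473 -1.423
v 3.178 -0.719 -0.08
v 3.066 -0.666 -1.477
v 2.956 -0.912 -0.134
v 2.987 -0.947 -1.535
v 2.877 -1.194 -0.192
v 3.075 -1.229 -1.579
v 2.965 -1.475 -0.236
v 3.303 -1.421 -1.596
v 3.193 -1.667 -0.253
v 3.598 -1.463 -1.579
v 3.488 -1.709 -0.236
v 3.867 -1.341 -1.535
v 3.757 -1.587 -0.192
v 2.189 3.046 0.918
v 2.638 3.156 1.234
v 1.9 1.784 2.758
v 1.451 1.674 2.442
v 2.487 3.318 1.307
v 1.749 1.945 2.831
v 2.284 3.433 1.312
v 1.546 2.06 2.836
v 2.065 3.481 1.249
v 1.327 2.108 2.773
v 1.868 3.453 1.129
v 1.13 2.081 2.653
v 1.725 3.356 0.972
v 0.988 1.983 2.497
v 1.663 3.205 0.806
v 0.926 1.832 2.331
v 1.692 3.026 0.66
v 0.955 1.654 2.184
v 1.807 2.851 0.557
v 1.069 1.479 2.082
v 1.988 2.71 0.518
v 1.25 1.337 2.042
v 2.203 2.627 0.547
v 1.466 1.254 2.071
v 2.416 2.616 0.641
v 1.679 1.244 2.165
v 2.59 2.68 0.782
v 1.852 1.307 2.306
v 2.694 2.807 0.947
v 1.957 1.434 2.471
v 2.711 2.976 1.107
v 1.973 1.603 2.631
v -4.682 -1.857 1.853
v -3.85 -2.545 3.536
v -3.671 -0.941 1.727
v -2.839 -1.629 3.41
v -3.721 -3.051 0.89
v -2.889 -3.739 2.573
v -2.71 -2.135 0.764
v -1.878 -2.823 2.447
f 2 1 5
f 2 5 3
f 3 5 6
f 3 6 4
f 5 1 7
f 5 7 6
f 6 7 8
f 6 8 4
f 7 1 9
f 7 9 8
f 8 9 10
f 8 10 4
f 9 1 11
f 9 11 10
f 10 11 12
f 10 12 4
f 11 1 13
f 11 13 12
f 12 13 14
f 12 14 4
f 13 1 15
f 13 15 14
f 14 15 16
f 14 16 4
f 15 1 17
f 15 17 16
f 16 17 18
f 16 18 4
f 17 1 19
f 17 19 18
f 18 19 20
f 18 20 4
f 19 1 21
f 19 21 20
f 20 21 22
f 20 22 4
f 21 1 23
f 21 23 22
f 22 23 24
f 22 24 4
f 23 1 2
f 23 2 24
f 24 2 3
f 24 3 4
f 26 25 29
f 26 29 27
f 27 29 30
f 27 30 28
f 29 25 31
f 29 31 30
f 30 31 32
f 30 32 28
f 31 25 33
f 31 33 32
f 32 33 34
f 32 34 28
f 33 25 35
f 33 35 34
f 34 35 36
f 34 36 28
f 35 25 37
f 35 37 36
f 36 37 38
f 36 38 28
f 37 25 39
f 37 39 38
f 38 39 40
f 38 40 28
f 39 25 41
f 39 41 40
f 40 41 42
f 40 42 28
f 41 25 43
f 41 43 42
f 42 43 44
f 42 44 28
f 43 25 45
f 43 45 44
f 44 45 46
f 44 46 28
f 45 25 47
f 45 47 46
f 46 47 48
f 46 48 28
f 47 25 49
f 47 49 48
f 48 49 50
f 48 50 28
f 49 25 51
f 49 51 50
f 50 51 52
f 50 52 28
f 51 25 53
f 51 53 52
f 52 53 54
f 52 54 28
f 53 25 55
f 53 55 54
f 54 55 56
f 54 56 28
f 55 25 26
f 55 26 56
f 56 26 27
f 56 27 28
f 58 60 57
f 61 58 57
f 57 60 59
f 59 61 57
f 58 64 60
f 62 58 61
f 62 64 58
f 60 64 59
f 63 61 59
f 59 64 63
f 63 62 61
f 64 62 63

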